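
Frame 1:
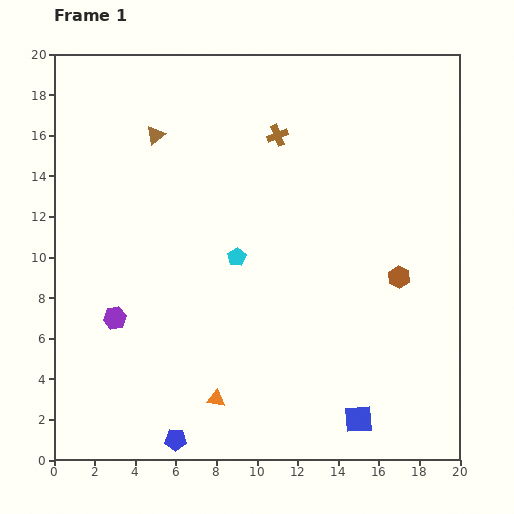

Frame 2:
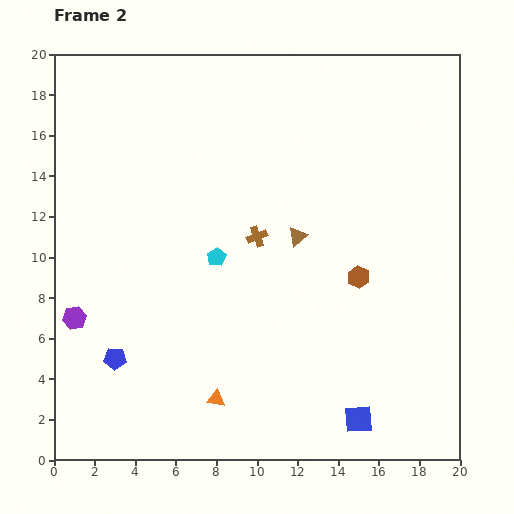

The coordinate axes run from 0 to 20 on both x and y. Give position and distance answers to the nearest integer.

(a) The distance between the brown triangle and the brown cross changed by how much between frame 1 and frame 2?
-4

Distance in frame 1: 6. Distance in frame 2: 2.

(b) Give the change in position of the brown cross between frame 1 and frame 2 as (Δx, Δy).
(-1, -5)

The brown cross was at (11, 16) in frame 1 and (10, 11) in frame 2.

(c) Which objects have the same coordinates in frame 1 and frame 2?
the blue square, the orange triangle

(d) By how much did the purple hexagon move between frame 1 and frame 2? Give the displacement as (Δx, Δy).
(-2, 0)

The purple hexagon was at (3, 7) in frame 1 and (1, 7) in frame 2.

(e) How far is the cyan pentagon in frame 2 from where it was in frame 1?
1

The cyan pentagon moved from (9, 10) to (8, 10), a distance of √(1² + 0²) ≈ 1.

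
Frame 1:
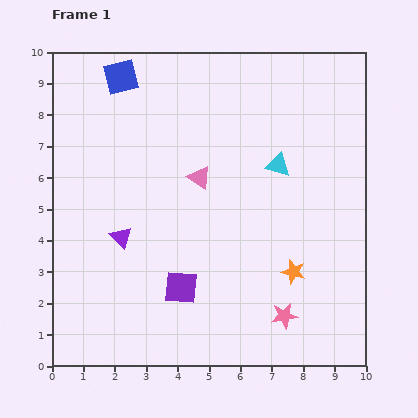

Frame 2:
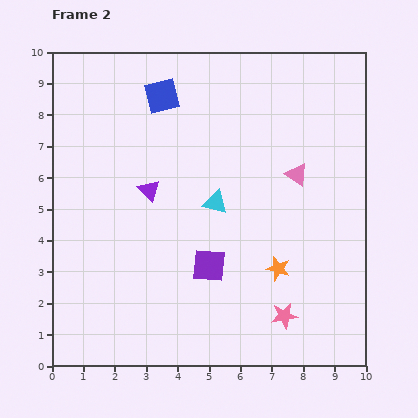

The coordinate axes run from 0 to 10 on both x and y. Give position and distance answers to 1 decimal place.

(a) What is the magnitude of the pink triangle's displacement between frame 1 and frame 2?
3.1

The pink triangle moved from (4.7, 6.0) to (7.8, 6.1), a distance of √(3.1² + 0.1²) ≈ 3.1.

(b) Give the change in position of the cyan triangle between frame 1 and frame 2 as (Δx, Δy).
(-2.0, -1.2)

The cyan triangle was at (7.2, 6.4) in frame 1 and (5.2, 5.2) in frame 2.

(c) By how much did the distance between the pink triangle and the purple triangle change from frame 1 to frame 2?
+1.6

Distance in frame 1: 3.1. Distance in frame 2: 4.7.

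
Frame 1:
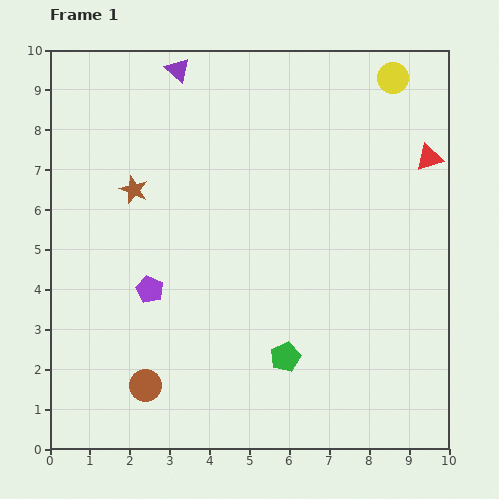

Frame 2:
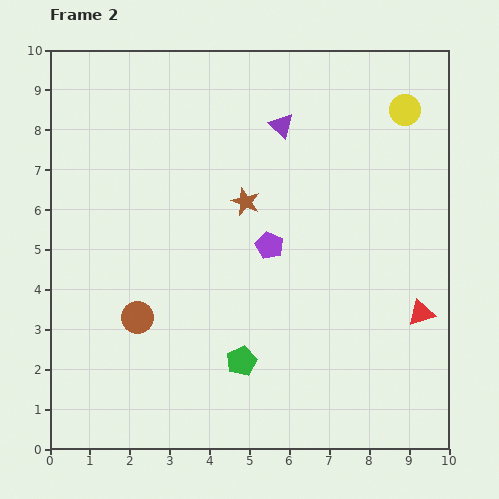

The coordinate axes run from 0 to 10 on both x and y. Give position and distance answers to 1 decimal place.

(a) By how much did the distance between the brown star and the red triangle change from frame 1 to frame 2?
-2.2

Distance in frame 1: 7.4. Distance in frame 2: 5.2.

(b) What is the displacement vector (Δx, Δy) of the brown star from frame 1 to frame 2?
(2.8, -0.3)

The brown star was at (2.1, 6.5) in frame 1 and (4.9, 6.2) in frame 2.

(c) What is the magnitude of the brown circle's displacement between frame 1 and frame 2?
1.7

The brown circle moved from (2.4, 1.6) to (2.2, 3.3), a distance of √(0.2² + 1.7²) ≈ 1.7.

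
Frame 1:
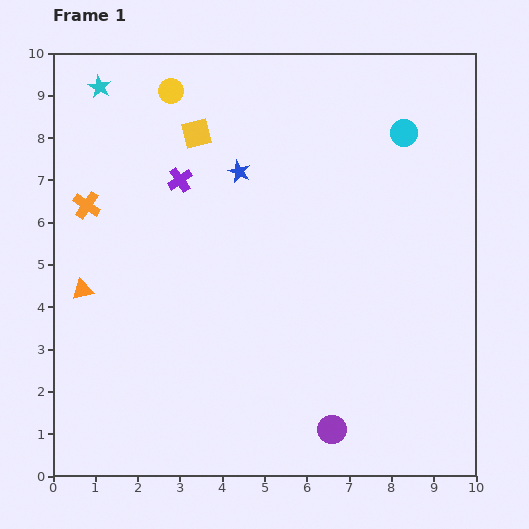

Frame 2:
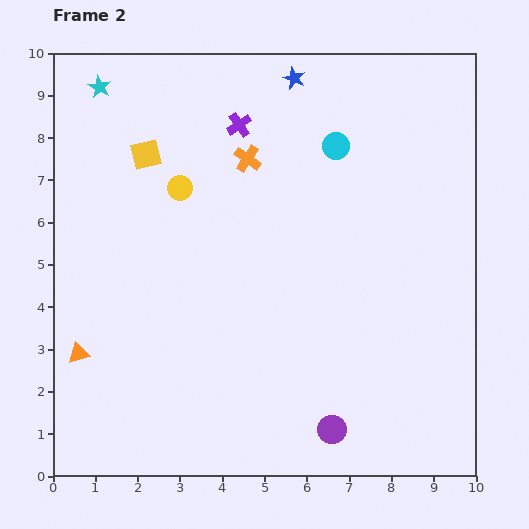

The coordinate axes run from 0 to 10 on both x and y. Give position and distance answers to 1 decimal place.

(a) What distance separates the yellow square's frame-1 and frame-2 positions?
1.3

The yellow square moved from (3.4, 8.1) to (2.2, 7.6), a distance of √(1.2² + 0.5²) ≈ 1.3.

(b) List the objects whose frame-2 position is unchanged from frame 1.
the purple circle, the cyan star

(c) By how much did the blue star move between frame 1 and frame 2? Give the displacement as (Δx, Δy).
(1.3, 2.2)

The blue star was at (4.4, 7.2) in frame 1 and (5.7, 9.4) in frame 2.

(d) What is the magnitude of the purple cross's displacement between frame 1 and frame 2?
1.9

The purple cross moved from (3.0, 7.0) to (4.4, 8.3), a distance of √(1.4² + 1.3²) ≈ 1.9.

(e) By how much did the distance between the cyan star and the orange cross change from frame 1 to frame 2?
+1.1

Distance in frame 1: 2.8. Distance in frame 2: 3.9.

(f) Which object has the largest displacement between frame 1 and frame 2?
the orange cross

(moved 4.0; next 2.6)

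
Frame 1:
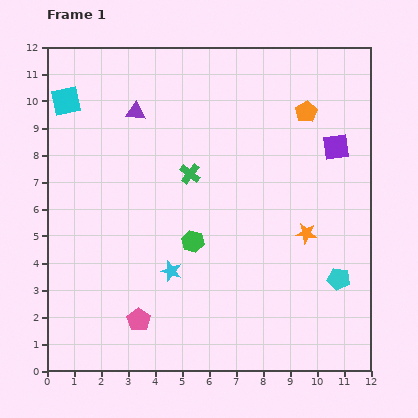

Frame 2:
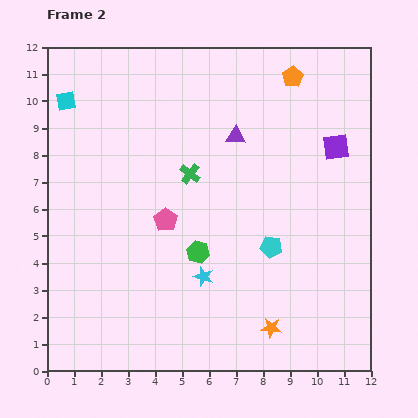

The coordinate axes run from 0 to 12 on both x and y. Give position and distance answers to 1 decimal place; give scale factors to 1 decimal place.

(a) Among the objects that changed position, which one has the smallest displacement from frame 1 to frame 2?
the green hexagon

(moved 0.4)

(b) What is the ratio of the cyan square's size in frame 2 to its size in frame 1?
0.6×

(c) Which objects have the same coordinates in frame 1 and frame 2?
the green cross, the cyan square, the purple square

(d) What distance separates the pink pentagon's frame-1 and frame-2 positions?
3.8

The pink pentagon moved from (3.4, 1.9) to (4.4, 5.6), a distance of √(1.0² + 3.7²) ≈ 3.8.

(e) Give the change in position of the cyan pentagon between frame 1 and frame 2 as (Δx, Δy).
(-2.5, 1.2)

The cyan pentagon was at (10.8, 3.4) in frame 1 and (8.3, 4.6) in frame 2.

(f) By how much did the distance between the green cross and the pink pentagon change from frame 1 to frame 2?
-3.8

Distance in frame 1: 5.7. Distance in frame 2: 1.9.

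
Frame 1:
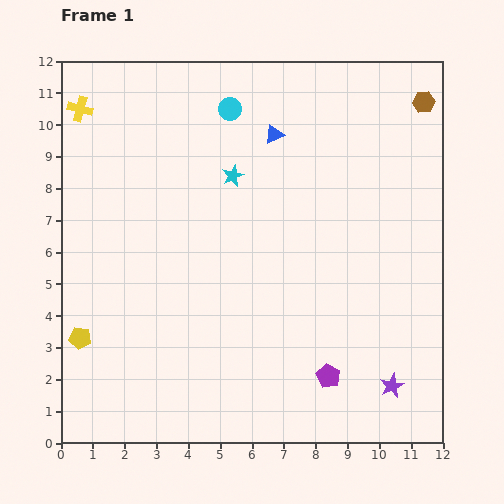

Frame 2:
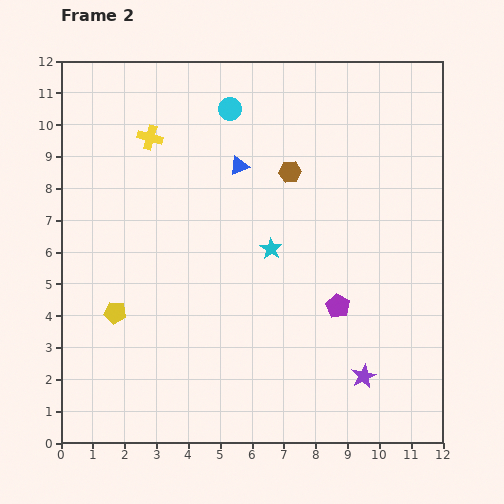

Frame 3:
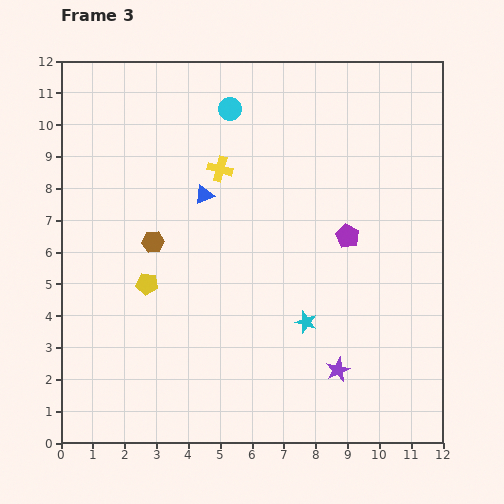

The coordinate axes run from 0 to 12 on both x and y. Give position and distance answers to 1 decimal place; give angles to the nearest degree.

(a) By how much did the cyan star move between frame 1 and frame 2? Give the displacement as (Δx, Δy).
(1.2, -2.3)

The cyan star was at (5.4, 8.4) in frame 1 and (6.6, 6.1) in frame 2.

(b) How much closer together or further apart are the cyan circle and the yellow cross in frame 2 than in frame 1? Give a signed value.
-2.0

Distance in frame 1: 4.7. Distance in frame 2: 2.7.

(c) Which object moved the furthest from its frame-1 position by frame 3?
the brown hexagon

(moved 9.6; next 5.1)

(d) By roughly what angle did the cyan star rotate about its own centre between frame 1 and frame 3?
31° counter-clockwise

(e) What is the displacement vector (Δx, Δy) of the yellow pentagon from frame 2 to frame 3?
(1.0, 0.9)

The yellow pentagon was at (1.7, 4.1) in frame 2 and (2.7, 5.0) in frame 3.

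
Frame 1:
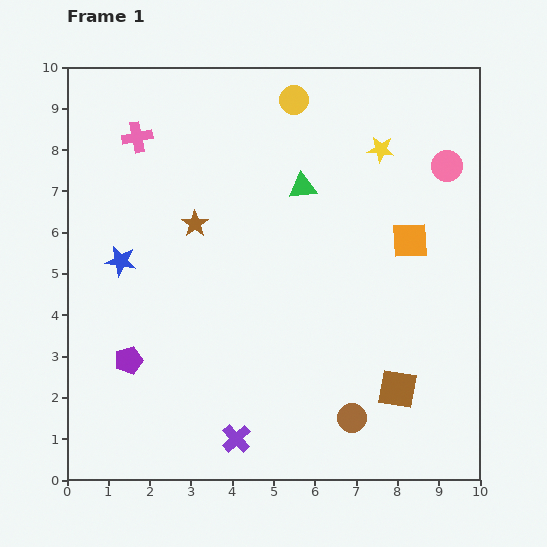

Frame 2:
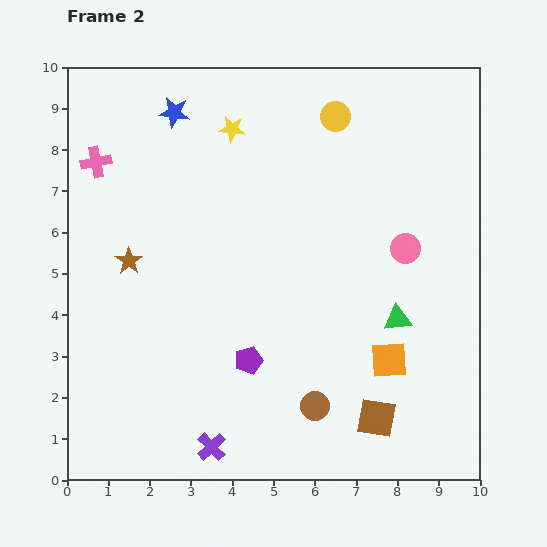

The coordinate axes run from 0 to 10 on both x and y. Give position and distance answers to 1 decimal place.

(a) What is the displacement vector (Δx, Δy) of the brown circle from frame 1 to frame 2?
(-0.9, 0.3)

The brown circle was at (6.9, 1.5) in frame 1 and (6.0, 1.8) in frame 2.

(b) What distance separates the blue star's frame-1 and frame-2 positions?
3.8

The blue star moved from (1.3, 5.3) to (2.6, 8.9), a distance of √(1.3² + 3.6²) ≈ 3.8.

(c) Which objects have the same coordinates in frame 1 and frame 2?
none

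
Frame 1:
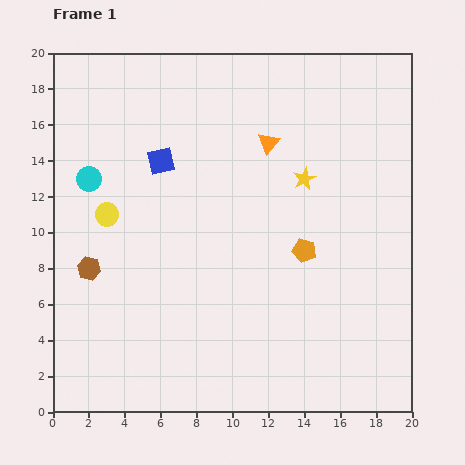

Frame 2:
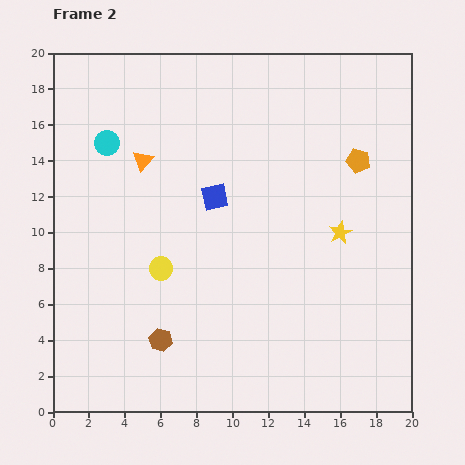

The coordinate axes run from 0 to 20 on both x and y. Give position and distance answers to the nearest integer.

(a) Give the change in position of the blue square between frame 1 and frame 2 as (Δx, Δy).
(3, -2)

The blue square was at (6, 14) in frame 1 and (9, 12) in frame 2.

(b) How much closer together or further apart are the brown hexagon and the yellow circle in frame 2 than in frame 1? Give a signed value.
+1

Distance in frame 1: 3. Distance in frame 2: 4.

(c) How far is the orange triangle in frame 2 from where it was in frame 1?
7

The orange triangle moved from (12, 15) to (5, 14), a distance of √(7² + 1²) ≈ 7.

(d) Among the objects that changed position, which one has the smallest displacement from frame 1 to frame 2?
the cyan circle

(moved 2)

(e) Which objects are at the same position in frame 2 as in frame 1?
none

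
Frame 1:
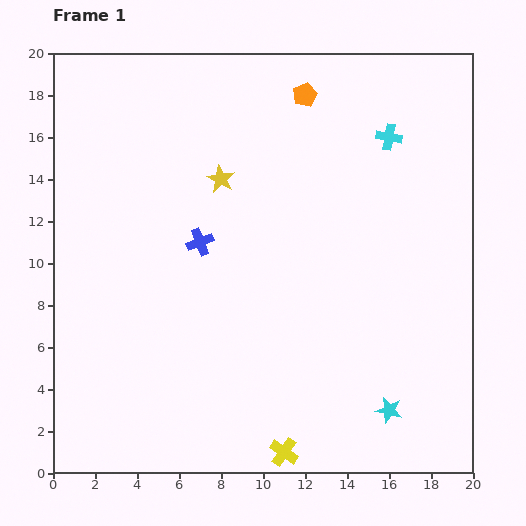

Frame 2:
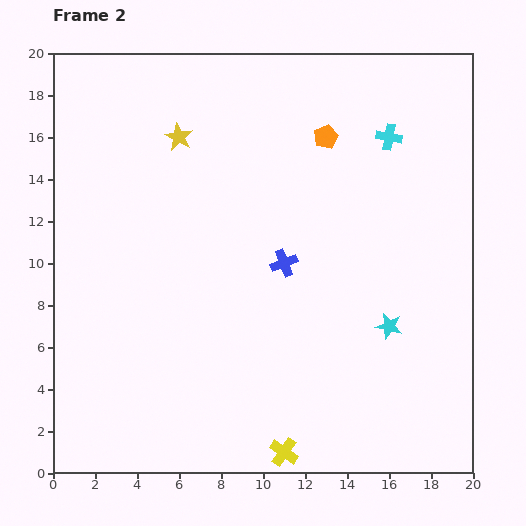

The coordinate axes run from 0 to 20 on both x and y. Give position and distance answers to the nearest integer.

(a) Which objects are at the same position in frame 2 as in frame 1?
the cyan cross, the yellow cross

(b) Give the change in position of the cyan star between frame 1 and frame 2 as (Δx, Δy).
(0, 4)

The cyan star was at (16, 3) in frame 1 and (16, 7) in frame 2.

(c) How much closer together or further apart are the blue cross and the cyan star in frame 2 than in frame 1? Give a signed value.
-6

Distance in frame 1: 12. Distance in frame 2: 6.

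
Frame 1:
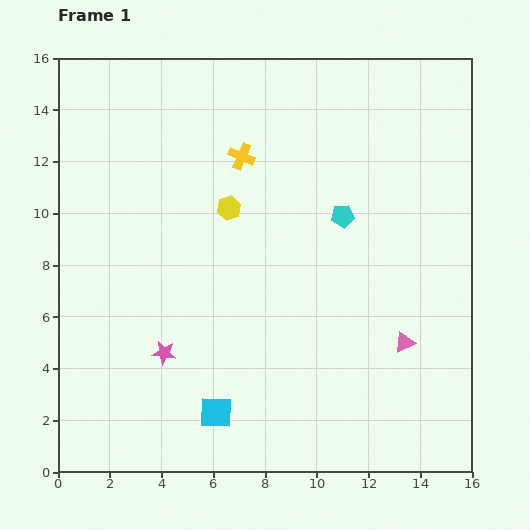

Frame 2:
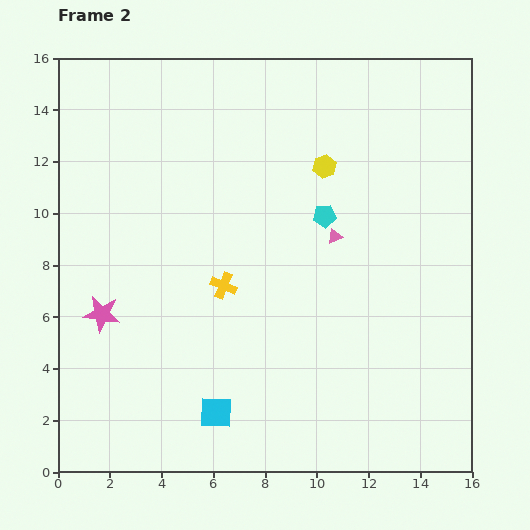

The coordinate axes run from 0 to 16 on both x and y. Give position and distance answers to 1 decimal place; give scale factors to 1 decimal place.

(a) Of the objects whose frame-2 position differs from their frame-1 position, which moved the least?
the cyan pentagon

(moved 0.7)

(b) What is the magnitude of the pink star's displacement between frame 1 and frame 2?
2.8

The pink star moved from (4.1, 4.6) to (1.7, 6.1), a distance of √(2.4² + 1.5²) ≈ 2.8.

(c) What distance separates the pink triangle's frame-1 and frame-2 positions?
4.9

The pink triangle moved from (13.4, 5.0) to (10.7, 9.1), a distance of √(2.7² + 4.1²) ≈ 4.9.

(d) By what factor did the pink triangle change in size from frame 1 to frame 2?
0.7×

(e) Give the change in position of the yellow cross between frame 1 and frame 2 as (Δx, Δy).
(-0.7, -5.0)

The yellow cross was at (7.1, 12.2) in frame 1 and (6.4, 7.2) in frame 2.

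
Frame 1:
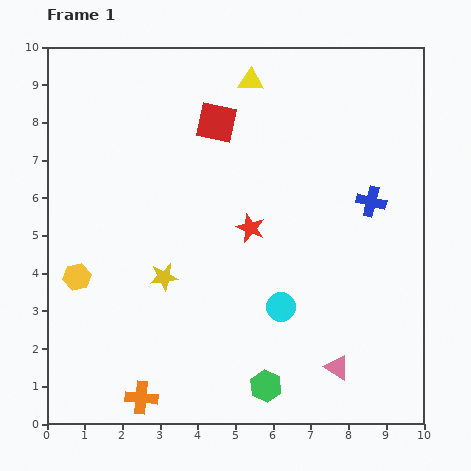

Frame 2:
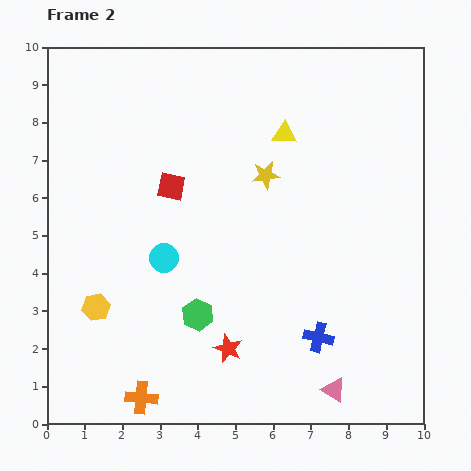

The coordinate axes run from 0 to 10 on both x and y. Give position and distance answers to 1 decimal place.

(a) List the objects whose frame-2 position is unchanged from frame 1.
the orange cross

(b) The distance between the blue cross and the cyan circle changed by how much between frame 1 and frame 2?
+0.9

Distance in frame 1: 3.7. Distance in frame 2: 4.6.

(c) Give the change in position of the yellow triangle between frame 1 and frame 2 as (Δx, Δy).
(0.9, -1.4)

The yellow triangle was at (5.4, 9.1) in frame 1 and (6.3, 7.7) in frame 2.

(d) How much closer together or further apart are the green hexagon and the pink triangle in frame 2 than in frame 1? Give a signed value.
+2.1

Distance in frame 1: 2.0. Distance in frame 2: 4.1.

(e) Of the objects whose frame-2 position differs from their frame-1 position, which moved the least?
the pink triangle

(moved 0.6)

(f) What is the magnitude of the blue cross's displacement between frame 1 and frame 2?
3.9

The blue cross moved from (8.6, 5.9) to (7.2, 2.3), a distance of √(1.4² + 3.6²) ≈ 3.9.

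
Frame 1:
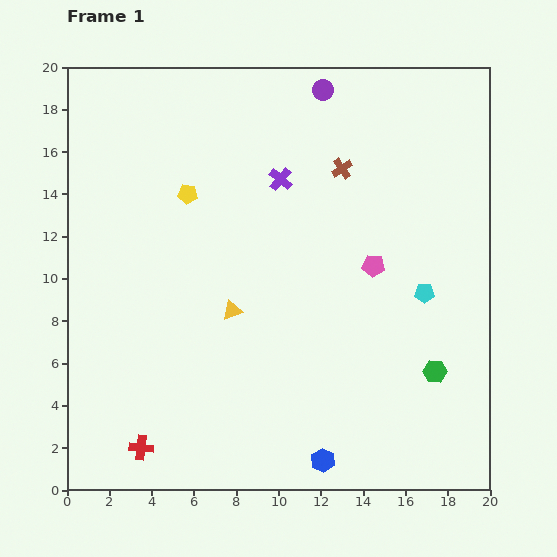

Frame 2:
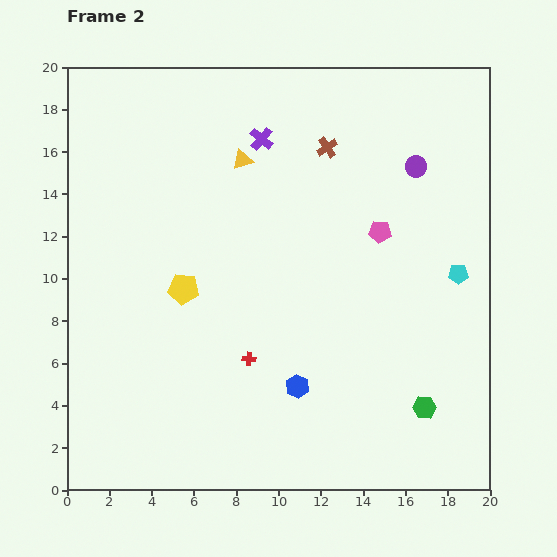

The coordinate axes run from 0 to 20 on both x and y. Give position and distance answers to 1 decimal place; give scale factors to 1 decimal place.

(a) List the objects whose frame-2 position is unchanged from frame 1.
none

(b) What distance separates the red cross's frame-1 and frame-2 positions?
6.6

The red cross moved from (3.5, 2.0) to (8.6, 6.2), a distance of √(5.1² + 4.2²) ≈ 6.6.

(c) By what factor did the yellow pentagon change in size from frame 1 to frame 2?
1.6×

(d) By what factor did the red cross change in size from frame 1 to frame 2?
0.6×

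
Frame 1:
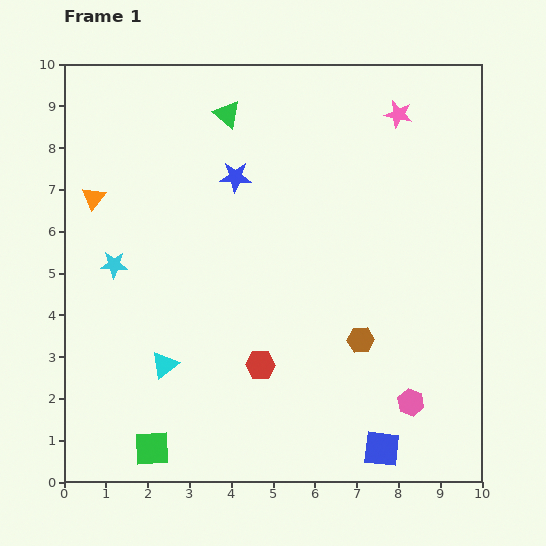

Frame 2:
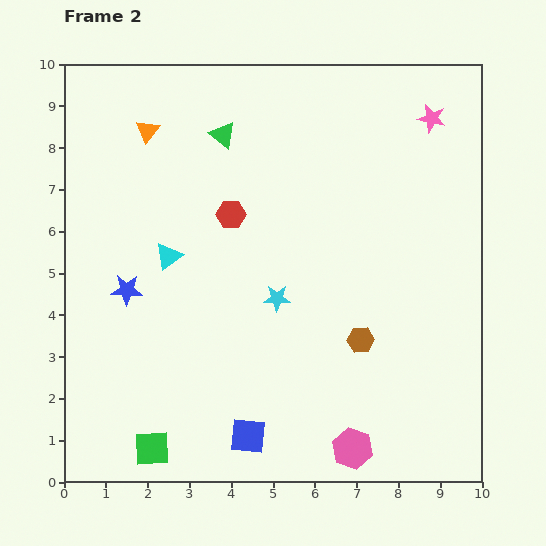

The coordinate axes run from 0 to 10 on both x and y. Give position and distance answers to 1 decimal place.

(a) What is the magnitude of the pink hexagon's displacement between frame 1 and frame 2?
1.8

The pink hexagon moved from (8.3, 1.9) to (6.9, 0.8), a distance of √(1.4² + 1.1²) ≈ 1.8.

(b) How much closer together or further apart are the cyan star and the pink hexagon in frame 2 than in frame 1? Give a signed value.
-3.8

Distance in frame 1: 7.8. Distance in frame 2: 4.0.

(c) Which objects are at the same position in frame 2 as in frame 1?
the green square, the brown hexagon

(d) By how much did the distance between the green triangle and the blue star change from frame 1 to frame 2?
+2.9

Distance in frame 1: 1.5. Distance in frame 2: 4.4.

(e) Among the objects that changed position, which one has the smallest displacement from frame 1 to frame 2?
the green triangle

(moved 0.5)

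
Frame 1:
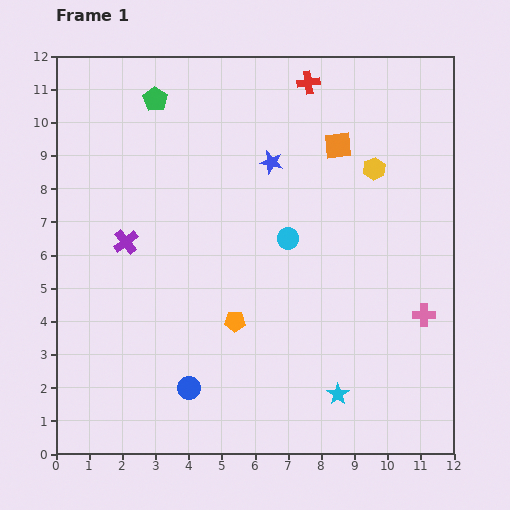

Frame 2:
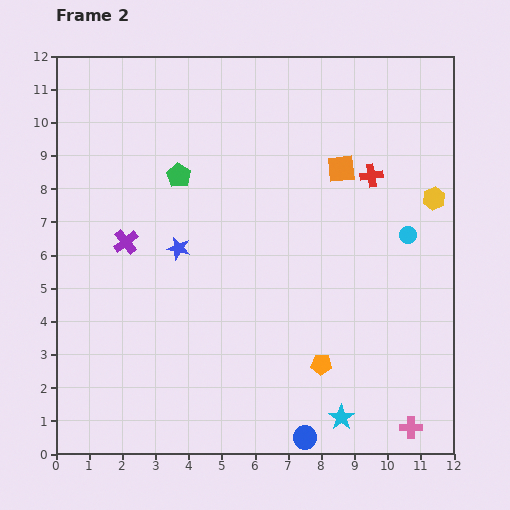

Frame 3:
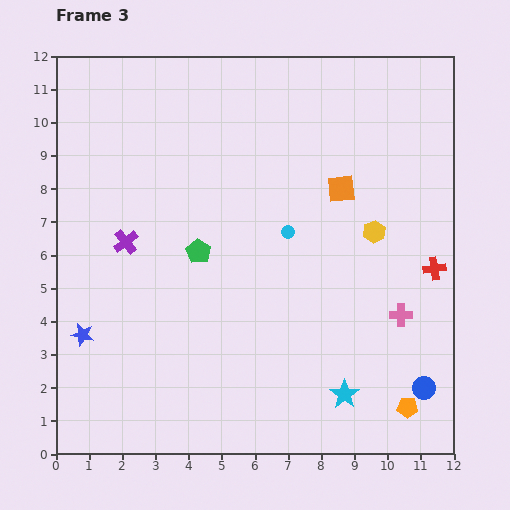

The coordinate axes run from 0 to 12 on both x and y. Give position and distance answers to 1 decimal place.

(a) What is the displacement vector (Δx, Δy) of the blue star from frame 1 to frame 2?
(-2.8, -2.6)

The blue star was at (6.5, 8.8) in frame 1 and (3.7, 6.2) in frame 2.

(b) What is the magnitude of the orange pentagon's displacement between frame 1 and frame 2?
2.9

The orange pentagon moved from (5.4, 4.0) to (8.0, 2.7), a distance of √(2.6² + 1.3²) ≈ 2.9.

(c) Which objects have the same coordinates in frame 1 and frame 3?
the purple cross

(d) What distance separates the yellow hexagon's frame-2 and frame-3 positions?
2.1

The yellow hexagon moved from (11.4, 7.7) to (9.6, 6.7), a distance of √(1.8² + 1.0²) ≈ 2.1.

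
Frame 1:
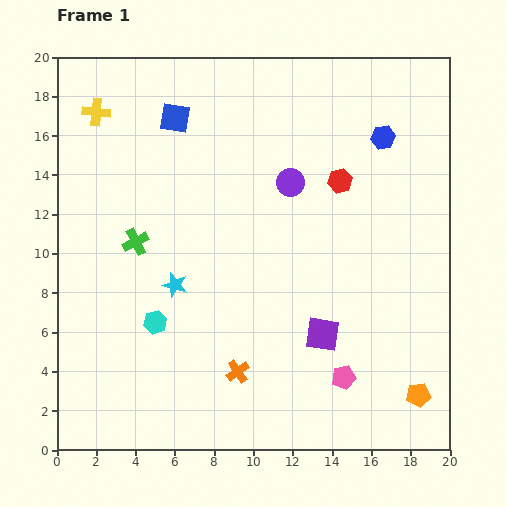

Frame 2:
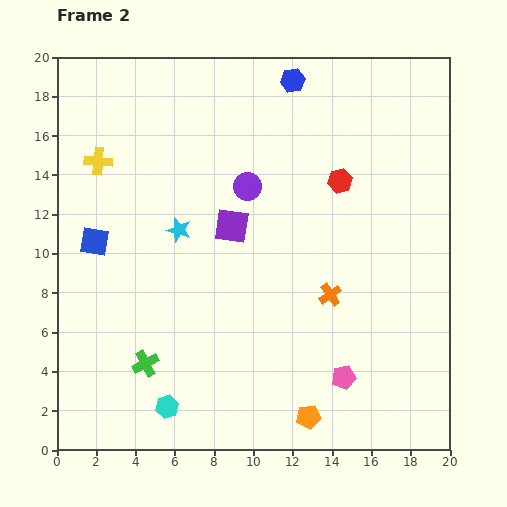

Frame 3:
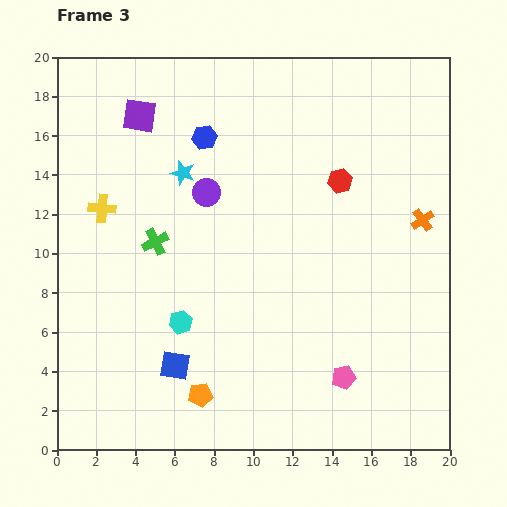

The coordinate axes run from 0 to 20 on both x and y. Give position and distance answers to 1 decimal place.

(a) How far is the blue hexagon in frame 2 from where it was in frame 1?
5.4

The blue hexagon moved from (16.6, 15.9) to (12.0, 18.8), a distance of √(4.6² + 2.9²) ≈ 5.4.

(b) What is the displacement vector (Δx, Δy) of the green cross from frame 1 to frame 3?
(1.0, 0.0)

The green cross was at (4.0, 10.6) in frame 1 and (5.0, 10.6) in frame 3.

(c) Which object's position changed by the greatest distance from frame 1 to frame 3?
the purple square

(moved 14.5; next 12.6)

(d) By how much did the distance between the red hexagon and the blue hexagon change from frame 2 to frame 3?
+1.6

Distance in frame 2: 5.6. Distance in frame 3: 7.2.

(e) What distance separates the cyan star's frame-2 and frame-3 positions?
2.9

The cyan star moved from (6.2, 11.2) to (6.4, 14.1), a distance of √(0.2² + 2.9²) ≈ 2.9.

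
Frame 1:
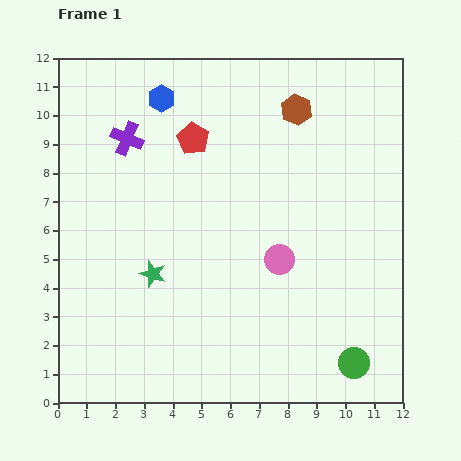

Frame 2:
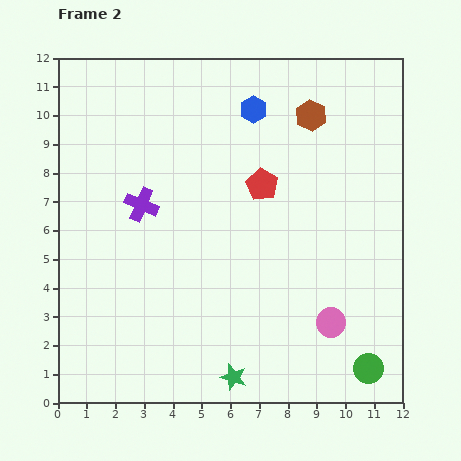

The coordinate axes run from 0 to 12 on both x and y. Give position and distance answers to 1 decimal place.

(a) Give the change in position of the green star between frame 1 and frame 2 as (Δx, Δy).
(2.8, -3.6)

The green star was at (3.3, 4.5) in frame 1 and (6.1, 0.9) in frame 2.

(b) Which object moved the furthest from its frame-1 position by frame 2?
the green star

(moved 4.6; next 3.2)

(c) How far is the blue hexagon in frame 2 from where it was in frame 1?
3.2

The blue hexagon moved from (3.6, 10.6) to (6.8, 10.2), a distance of √(3.2² + 0.4²) ≈ 3.2.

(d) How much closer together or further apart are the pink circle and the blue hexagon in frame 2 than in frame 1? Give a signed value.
+1.0

Distance in frame 1: 6.9. Distance in frame 2: 7.9.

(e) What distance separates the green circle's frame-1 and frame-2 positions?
0.5

The green circle moved from (10.3, 1.4) to (10.8, 1.2), a distance of √(0.5² + 0.2²) ≈ 0.5.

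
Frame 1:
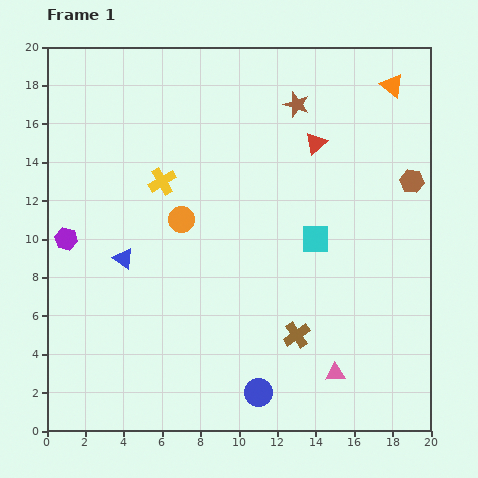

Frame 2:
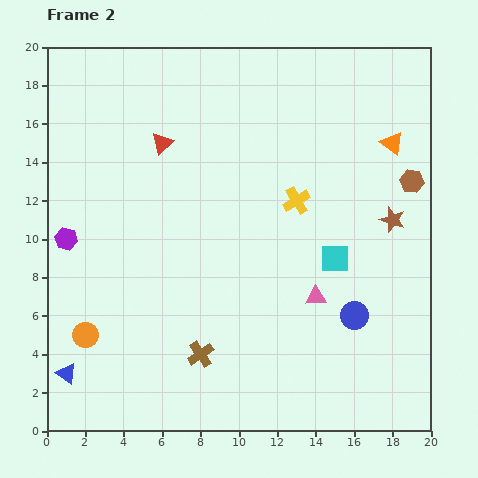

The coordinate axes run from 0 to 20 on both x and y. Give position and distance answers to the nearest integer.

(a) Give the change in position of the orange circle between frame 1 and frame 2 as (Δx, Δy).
(-5, -6)

The orange circle was at (7, 11) in frame 1 and (2, 5) in frame 2.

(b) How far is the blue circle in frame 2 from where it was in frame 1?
6

The blue circle moved from (11, 2) to (16, 6), a distance of √(5² + 4²) ≈ 6.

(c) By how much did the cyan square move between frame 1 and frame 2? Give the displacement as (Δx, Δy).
(1, -1)

The cyan square was at (14, 10) in frame 1 and (15, 9) in frame 2.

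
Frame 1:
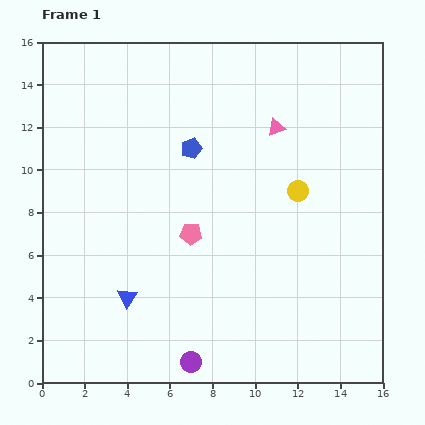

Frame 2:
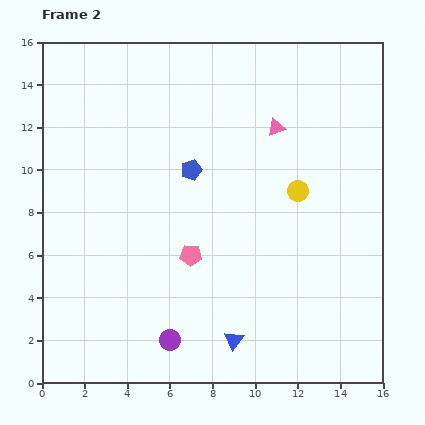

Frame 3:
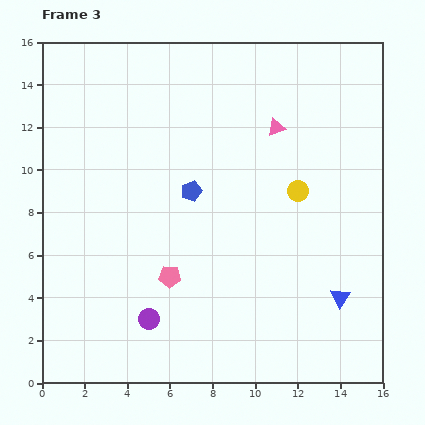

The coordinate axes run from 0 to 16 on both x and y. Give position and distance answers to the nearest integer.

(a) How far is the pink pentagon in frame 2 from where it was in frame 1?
1

The pink pentagon moved from (7, 7) to (7, 6), a distance of √(0² + 1²) ≈ 1.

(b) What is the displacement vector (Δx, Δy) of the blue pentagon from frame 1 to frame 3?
(0, -2)

The blue pentagon was at (7, 11) in frame 1 and (7, 9) in frame 3.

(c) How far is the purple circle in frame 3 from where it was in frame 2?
1

The purple circle moved from (6, 2) to (5, 3), a distance of √(1² + 1²) ≈ 1.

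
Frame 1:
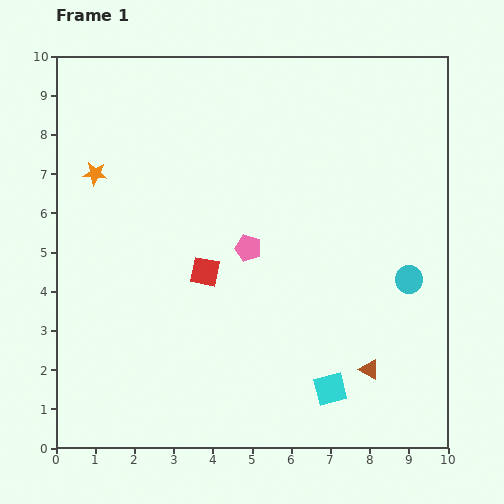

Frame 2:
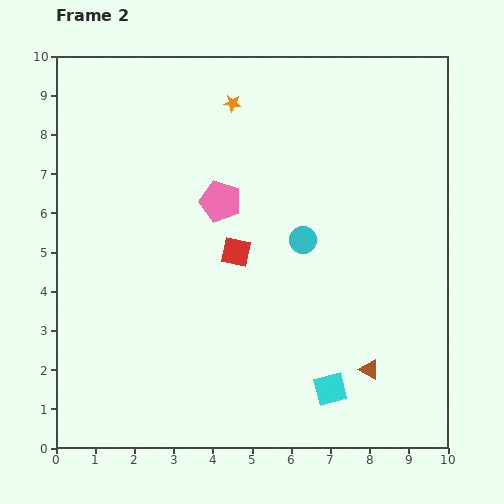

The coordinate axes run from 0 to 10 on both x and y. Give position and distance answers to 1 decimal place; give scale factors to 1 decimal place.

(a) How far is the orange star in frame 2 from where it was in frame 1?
3.9

The orange star moved from (1.0, 7.0) to (4.5, 8.8), a distance of √(3.5² + 1.8²) ≈ 3.9.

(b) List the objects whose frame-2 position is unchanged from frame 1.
the cyan square, the brown triangle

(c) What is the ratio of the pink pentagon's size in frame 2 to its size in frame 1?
1.6×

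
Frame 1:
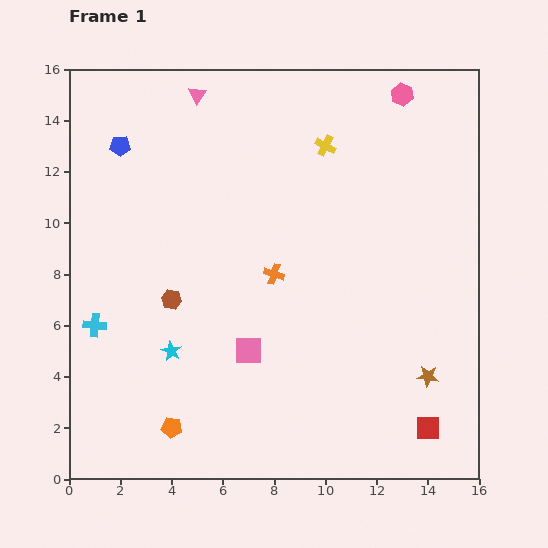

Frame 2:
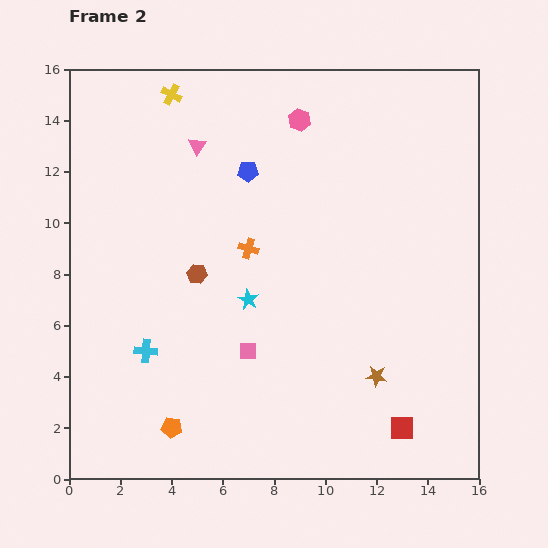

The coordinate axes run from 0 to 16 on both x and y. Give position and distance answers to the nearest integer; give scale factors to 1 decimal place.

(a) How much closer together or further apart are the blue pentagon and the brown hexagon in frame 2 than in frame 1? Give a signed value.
-2

Distance in frame 1: 6. Distance in frame 2: 4.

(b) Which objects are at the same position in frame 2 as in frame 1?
the pink square, the orange pentagon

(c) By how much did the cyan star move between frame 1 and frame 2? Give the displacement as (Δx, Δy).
(3, 2)

The cyan star was at (4, 5) in frame 1 and (7, 7) in frame 2.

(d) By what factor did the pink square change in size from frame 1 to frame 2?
0.6×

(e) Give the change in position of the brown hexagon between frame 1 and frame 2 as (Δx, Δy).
(1, 1)

The brown hexagon was at (4, 7) in frame 1 and (5, 8) in frame 2.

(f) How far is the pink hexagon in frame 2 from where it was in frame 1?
4

The pink hexagon moved from (13, 15) to (9, 14), a distance of √(4² + 1²) ≈ 4.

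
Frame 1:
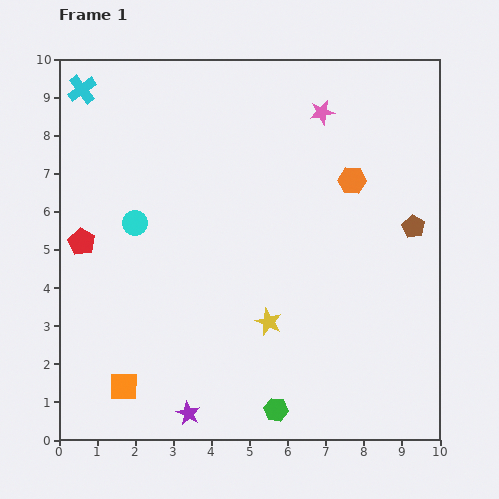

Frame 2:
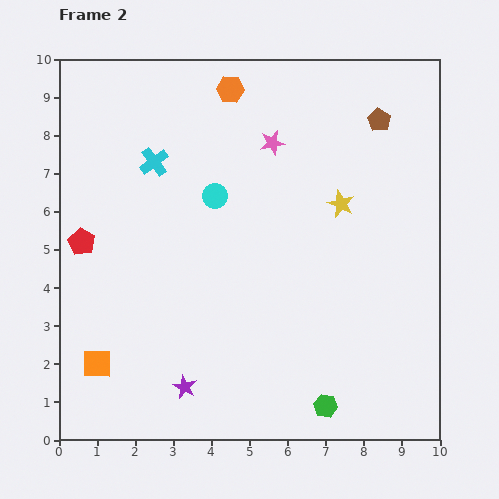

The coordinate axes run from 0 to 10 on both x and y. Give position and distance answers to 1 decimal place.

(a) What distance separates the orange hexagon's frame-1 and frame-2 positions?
4.0

The orange hexagon moved from (7.7, 6.8) to (4.5, 9.2), a distance of √(3.2² + 2.4²) ≈ 4.0.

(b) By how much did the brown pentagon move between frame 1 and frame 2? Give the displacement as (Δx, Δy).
(-0.9, 2.8)

The brown pentagon was at (9.3, 5.6) in frame 1 and (8.4, 8.4) in frame 2.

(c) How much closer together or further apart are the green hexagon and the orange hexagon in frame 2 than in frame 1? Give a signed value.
+2.4

Distance in frame 1: 6.3. Distance in frame 2: 8.7.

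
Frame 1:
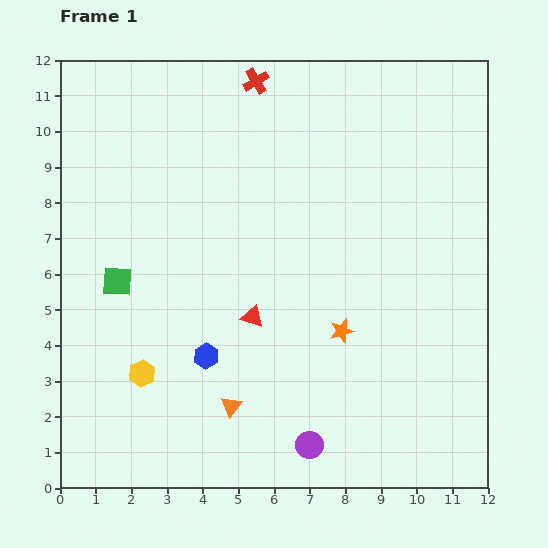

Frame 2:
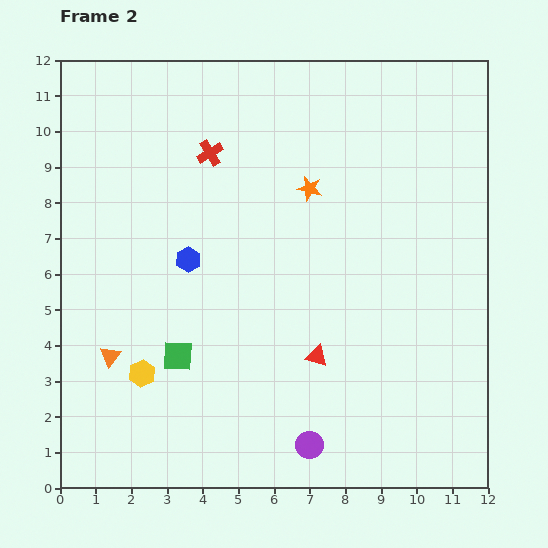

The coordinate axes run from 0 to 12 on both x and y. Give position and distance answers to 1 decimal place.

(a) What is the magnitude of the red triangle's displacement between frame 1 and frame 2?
2.1

The red triangle moved from (5.4, 4.8) to (7.2, 3.7), a distance of √(1.8² + 1.1²) ≈ 2.1.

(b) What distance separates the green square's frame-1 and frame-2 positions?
2.7

The green square moved from (1.6, 5.8) to (3.3, 3.7), a distance of √(1.7² + 2.1²) ≈ 2.7.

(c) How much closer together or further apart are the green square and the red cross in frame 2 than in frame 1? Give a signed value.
-1.0

Distance in frame 1: 6.8. Distance in frame 2: 5.8.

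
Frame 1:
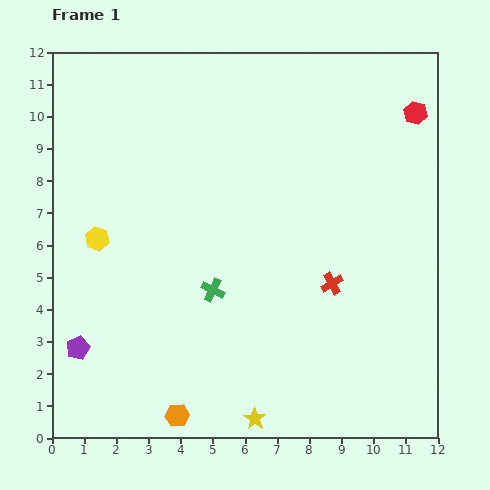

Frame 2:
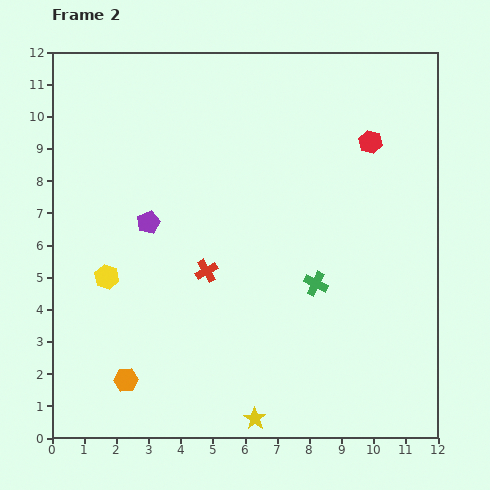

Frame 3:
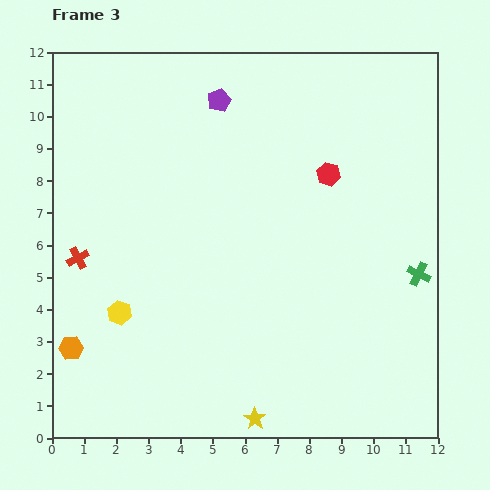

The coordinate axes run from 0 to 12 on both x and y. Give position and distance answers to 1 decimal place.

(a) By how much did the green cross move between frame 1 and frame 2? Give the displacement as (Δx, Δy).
(3.2, 0.2)

The green cross was at (5.0, 4.6) in frame 1 and (8.2, 4.8) in frame 2.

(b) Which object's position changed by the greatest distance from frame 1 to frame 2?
the purple pentagon

(moved 4.5; next 3.9)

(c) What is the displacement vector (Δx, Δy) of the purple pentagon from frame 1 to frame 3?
(4.4, 7.7)

The purple pentagon was at (0.8, 2.8) in frame 1 and (5.2, 10.5) in frame 3.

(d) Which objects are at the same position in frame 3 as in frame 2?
the yellow star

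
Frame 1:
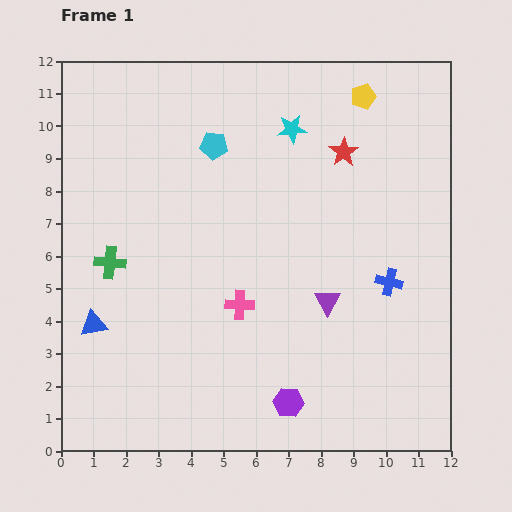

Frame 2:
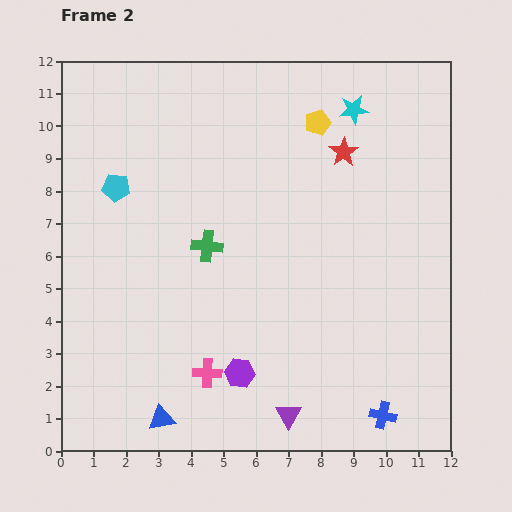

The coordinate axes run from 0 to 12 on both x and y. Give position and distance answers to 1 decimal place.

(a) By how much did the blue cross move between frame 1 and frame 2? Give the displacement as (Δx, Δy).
(-0.2, -4.1)

The blue cross was at (10.1, 5.2) in frame 1 and (9.9, 1.1) in frame 2.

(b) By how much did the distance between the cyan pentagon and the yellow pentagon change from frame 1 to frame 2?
+1.7

Distance in frame 1: 4.8. Distance in frame 2: 6.5.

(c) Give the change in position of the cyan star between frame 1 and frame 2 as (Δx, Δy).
(1.9, 0.6)

The cyan star was at (7.1, 9.9) in frame 1 and (9.0, 10.5) in frame 2.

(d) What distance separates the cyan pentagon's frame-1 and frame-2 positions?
3.3

The cyan pentagon moved from (4.7, 9.4) to (1.7, 8.1), a distance of √(3.0² + 1.3²) ≈ 3.3.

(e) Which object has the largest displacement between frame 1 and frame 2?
the blue cross

(moved 4.1; next 3.7)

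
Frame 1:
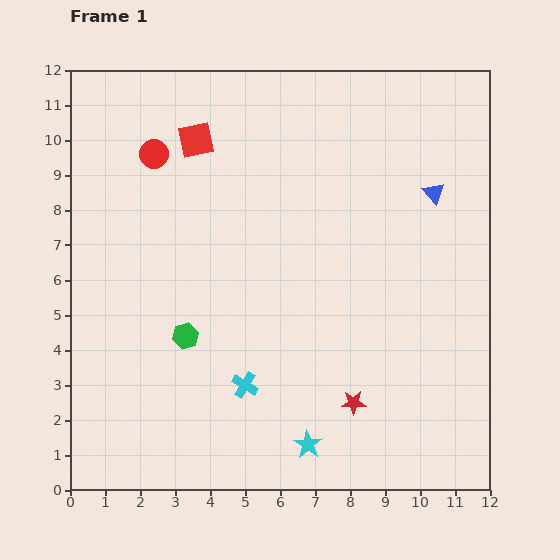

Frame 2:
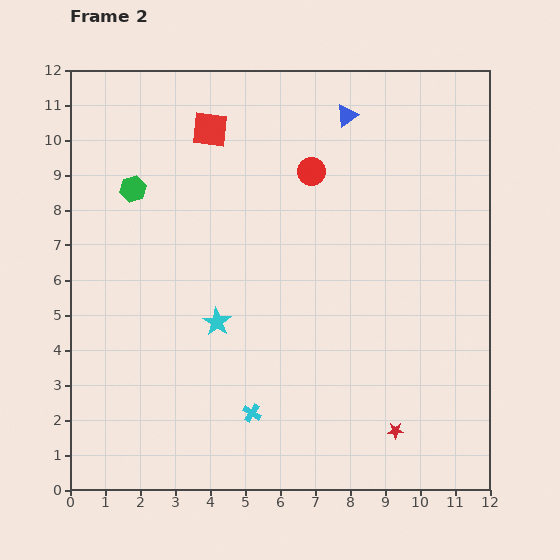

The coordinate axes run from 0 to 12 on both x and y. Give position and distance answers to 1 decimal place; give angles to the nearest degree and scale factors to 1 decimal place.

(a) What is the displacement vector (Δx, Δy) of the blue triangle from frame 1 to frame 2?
(-2.5, 2.2)

The blue triangle was at (10.4, 8.5) in frame 1 and (7.9, 10.7) in frame 2.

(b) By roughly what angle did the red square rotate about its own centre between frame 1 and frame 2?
17° clockwise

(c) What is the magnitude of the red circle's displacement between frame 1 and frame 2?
4.5

The red circle moved from (2.4, 9.6) to (6.9, 9.1), a distance of √(4.5² + 0.5²) ≈ 4.5.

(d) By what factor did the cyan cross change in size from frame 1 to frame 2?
0.7×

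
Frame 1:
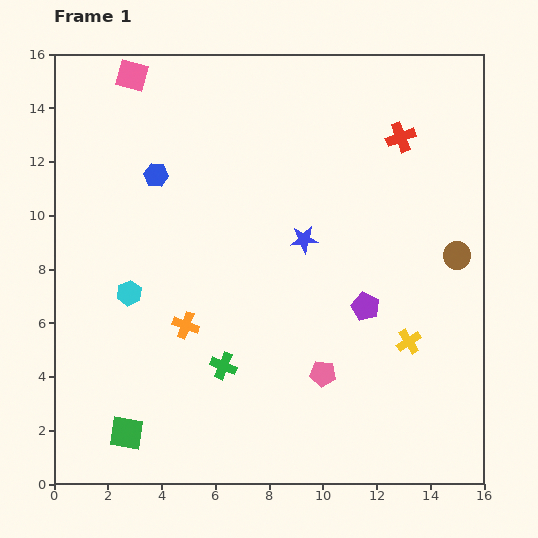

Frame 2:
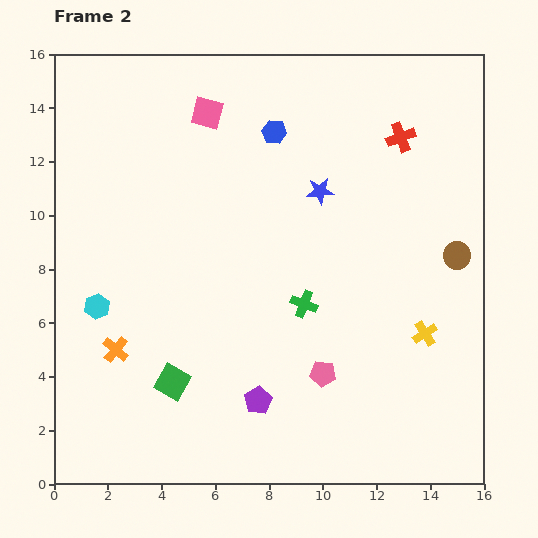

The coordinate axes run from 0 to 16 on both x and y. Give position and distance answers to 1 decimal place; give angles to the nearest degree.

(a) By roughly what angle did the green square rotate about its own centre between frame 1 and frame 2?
21° clockwise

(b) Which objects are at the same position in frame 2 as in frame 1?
the brown circle, the pink pentagon, the red cross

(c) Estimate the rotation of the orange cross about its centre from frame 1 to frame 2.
20° clockwise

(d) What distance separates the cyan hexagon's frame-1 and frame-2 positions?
1.3

The cyan hexagon moved from (2.8, 7.1) to (1.6, 6.6), a distance of √(1.2² + 0.5²) ≈ 1.3.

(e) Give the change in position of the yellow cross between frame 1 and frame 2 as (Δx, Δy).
(0.6, 0.3)

The yellow cross was at (13.2, 5.3) in frame 1 and (13.8, 5.6) in frame 2.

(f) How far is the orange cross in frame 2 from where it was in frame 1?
2.8

The orange cross moved from (4.9, 5.9) to (2.3, 5.0), a distance of √(2.6² + 0.9²) ≈ 2.8.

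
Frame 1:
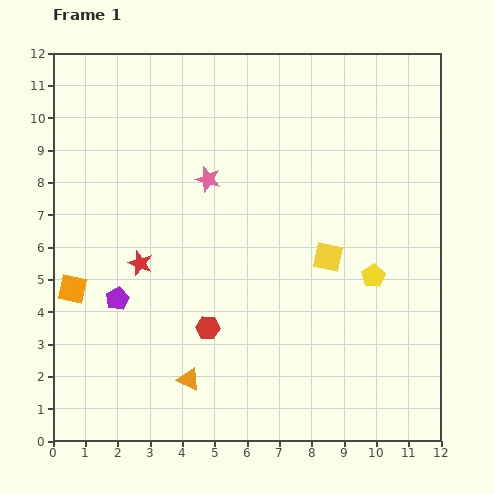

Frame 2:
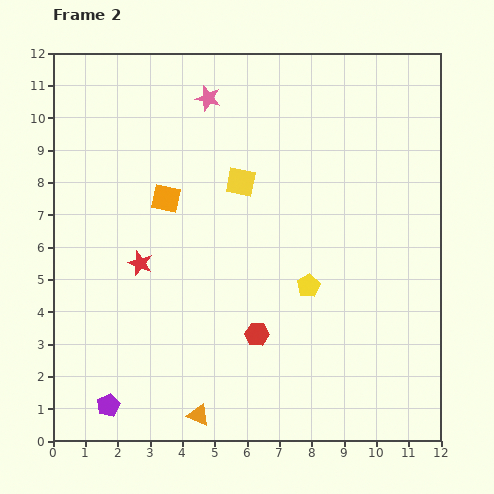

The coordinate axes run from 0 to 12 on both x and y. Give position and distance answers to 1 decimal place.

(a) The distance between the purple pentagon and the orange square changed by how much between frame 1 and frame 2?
+5.2

Distance in frame 1: 1.4. Distance in frame 2: 6.6.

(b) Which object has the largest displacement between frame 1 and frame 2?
the orange square

(moved 4.0; next 3.5)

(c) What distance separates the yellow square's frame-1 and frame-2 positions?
3.5

The yellow square moved from (8.5, 5.7) to (5.8, 8.0), a distance of √(2.7² + 2.3²) ≈ 3.5.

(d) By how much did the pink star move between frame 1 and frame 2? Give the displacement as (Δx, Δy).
(0.0, 2.5)

The pink star was at (4.8, 8.1) in frame 1 and (4.8, 10.6) in frame 2.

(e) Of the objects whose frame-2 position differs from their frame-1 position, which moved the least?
the orange triangle

(moved 1.1)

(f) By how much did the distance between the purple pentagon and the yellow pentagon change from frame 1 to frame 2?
-0.7

Distance in frame 1: 7.9. Distance in frame 2: 7.2.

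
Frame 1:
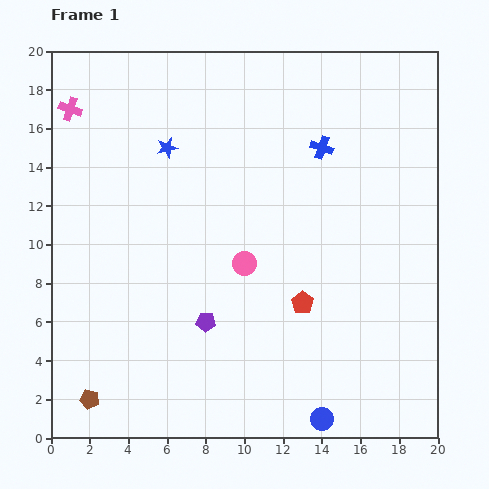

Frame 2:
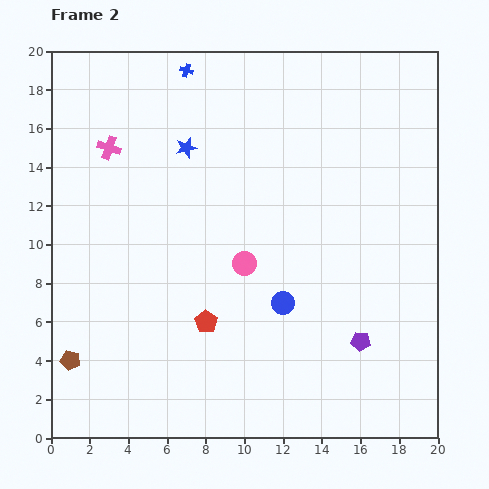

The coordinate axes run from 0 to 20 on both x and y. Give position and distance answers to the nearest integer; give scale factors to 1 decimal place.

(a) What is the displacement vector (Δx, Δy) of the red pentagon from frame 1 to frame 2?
(-5, -1)

The red pentagon was at (13, 7) in frame 1 and (8, 6) in frame 2.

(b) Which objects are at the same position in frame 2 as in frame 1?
the pink circle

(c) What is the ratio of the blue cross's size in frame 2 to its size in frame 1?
0.6×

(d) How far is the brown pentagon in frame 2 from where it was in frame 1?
2

The brown pentagon moved from (2, 2) to (1, 4), a distance of √(1² + 2²) ≈ 2.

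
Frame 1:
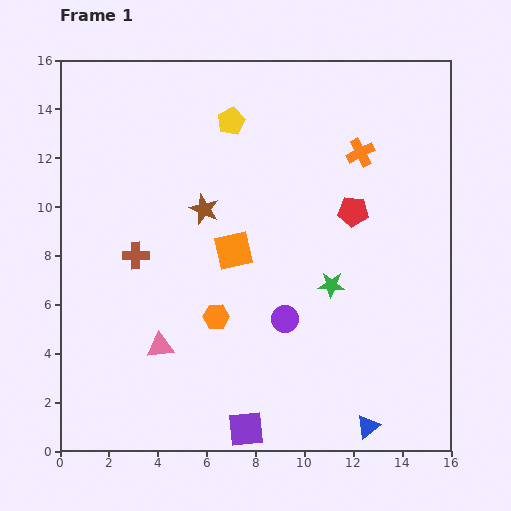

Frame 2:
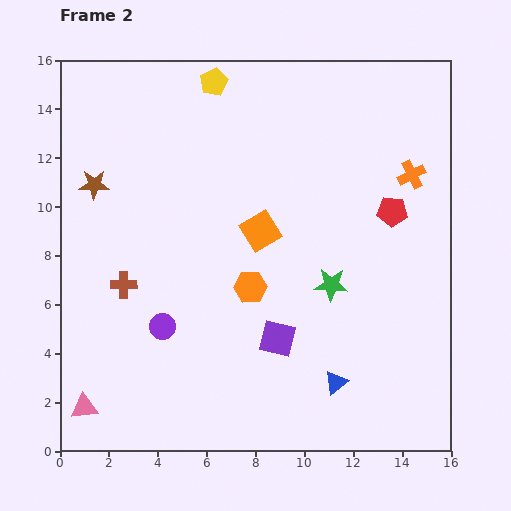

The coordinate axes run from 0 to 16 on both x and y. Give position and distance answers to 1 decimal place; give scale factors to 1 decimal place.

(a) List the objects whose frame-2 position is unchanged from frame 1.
the green star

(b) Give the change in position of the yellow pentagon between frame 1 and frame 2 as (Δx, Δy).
(-0.7, 1.6)

The yellow pentagon was at (7.0, 13.5) in frame 1 and (6.3, 15.1) in frame 2.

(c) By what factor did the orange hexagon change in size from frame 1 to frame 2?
1.3×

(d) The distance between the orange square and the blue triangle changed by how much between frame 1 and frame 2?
-2.2

Distance in frame 1: 9.1. Distance in frame 2: 6.9.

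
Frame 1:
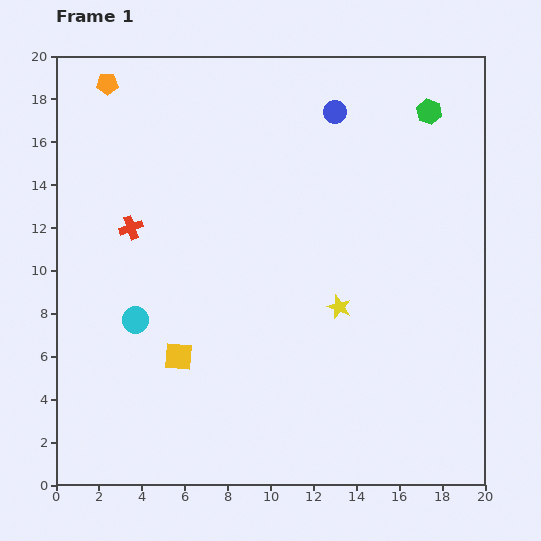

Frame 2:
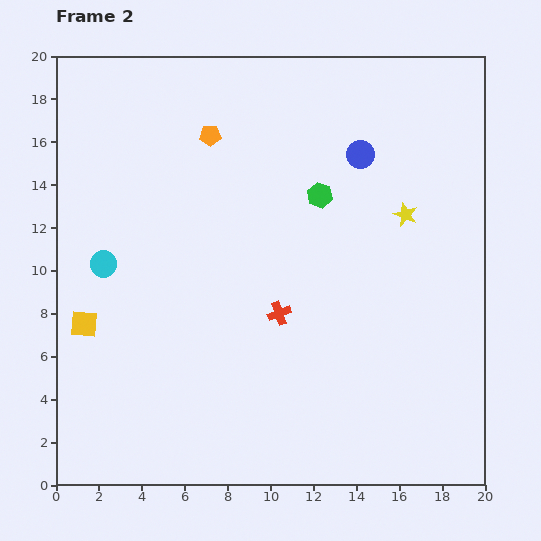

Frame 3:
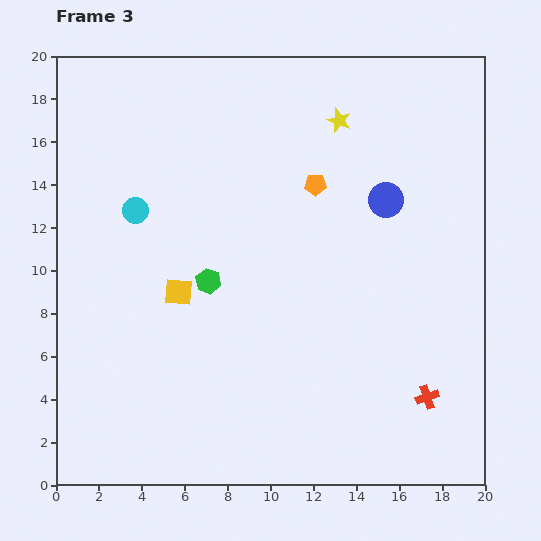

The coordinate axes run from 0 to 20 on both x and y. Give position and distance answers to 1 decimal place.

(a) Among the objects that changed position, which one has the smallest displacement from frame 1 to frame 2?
the blue circle

(moved 2.3)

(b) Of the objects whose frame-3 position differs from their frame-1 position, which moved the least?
the yellow square

(moved 3.0)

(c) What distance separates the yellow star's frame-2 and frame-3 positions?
5.4

The yellow star moved from (16.3, 12.6) to (13.2, 17.0), a distance of √(3.1² + 4.4²) ≈ 5.4.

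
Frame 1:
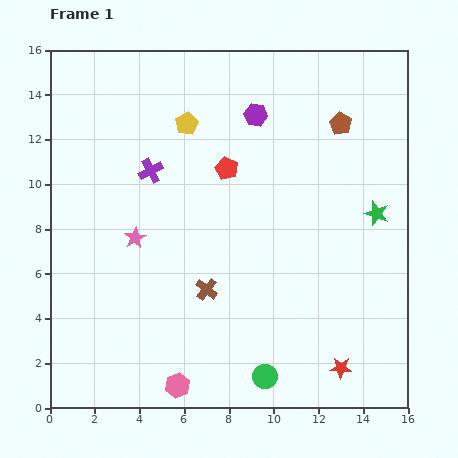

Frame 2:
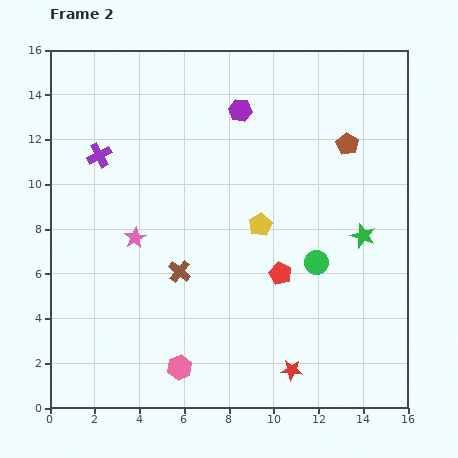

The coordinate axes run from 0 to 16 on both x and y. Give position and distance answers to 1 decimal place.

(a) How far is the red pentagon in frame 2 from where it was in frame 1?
5.3

The red pentagon moved from (7.9, 10.7) to (10.3, 6.0), a distance of √(2.4² + 4.7²) ≈ 5.3.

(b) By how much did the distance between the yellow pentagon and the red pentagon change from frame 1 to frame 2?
-0.3

Distance in frame 1: 2.7. Distance in frame 2: 2.4.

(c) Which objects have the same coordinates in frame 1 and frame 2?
the pink star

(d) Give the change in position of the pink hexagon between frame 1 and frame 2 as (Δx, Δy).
(0.1, 0.8)

The pink hexagon was at (5.7, 1.0) in frame 1 and (5.8, 1.8) in frame 2.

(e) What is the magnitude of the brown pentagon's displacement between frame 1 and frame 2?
0.9

The brown pentagon moved from (13.0, 12.7) to (13.3, 11.8), a distance of √(0.3² + 0.9²) ≈ 0.9.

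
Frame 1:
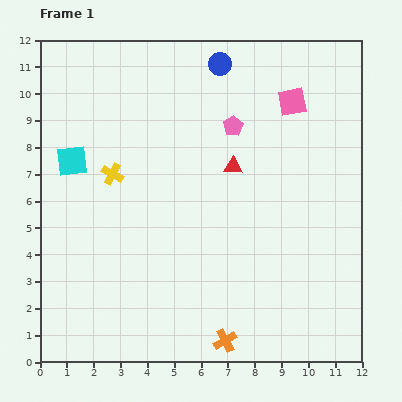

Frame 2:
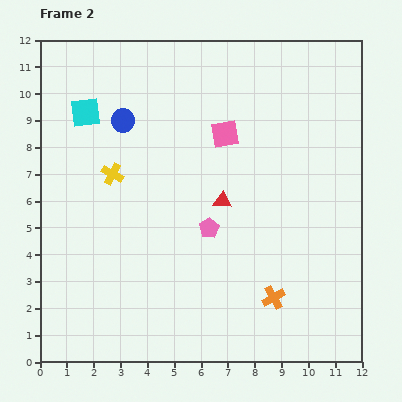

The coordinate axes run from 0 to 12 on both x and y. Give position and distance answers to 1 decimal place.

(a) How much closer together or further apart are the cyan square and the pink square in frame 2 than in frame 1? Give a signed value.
-3.2

Distance in frame 1: 8.5. Distance in frame 2: 5.3.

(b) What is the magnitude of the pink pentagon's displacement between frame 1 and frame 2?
3.9

The pink pentagon moved from (7.2, 8.8) to (6.3, 5.0), a distance of √(0.9² + 3.8²) ≈ 3.9.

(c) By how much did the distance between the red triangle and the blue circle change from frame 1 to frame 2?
+1.0

Distance in frame 1: 3.8. Distance in frame 2: 4.8.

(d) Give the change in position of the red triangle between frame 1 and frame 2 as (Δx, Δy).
(-0.4, -1.3)

The red triangle was at (7.2, 7.3) in frame 1 and (6.8, 6.0) in frame 2.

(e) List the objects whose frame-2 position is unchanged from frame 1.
the yellow cross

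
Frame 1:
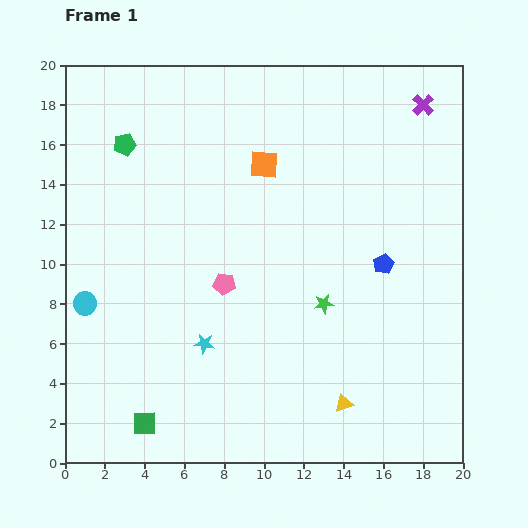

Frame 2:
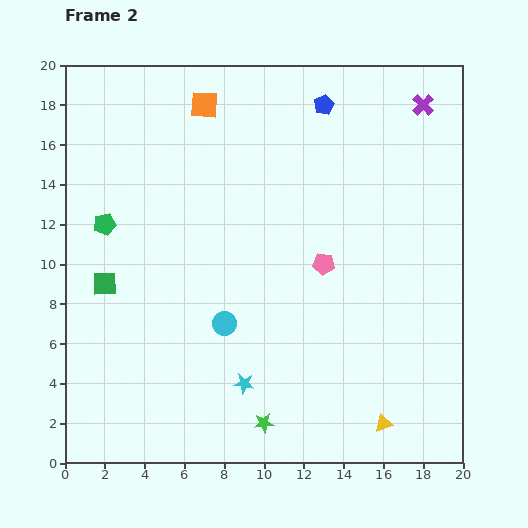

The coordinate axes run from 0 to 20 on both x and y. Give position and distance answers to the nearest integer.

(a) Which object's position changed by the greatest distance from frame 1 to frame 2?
the blue pentagon

(moved 9; next 7)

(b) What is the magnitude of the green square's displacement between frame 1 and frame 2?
7

The green square moved from (4, 2) to (2, 9), a distance of √(2² + 7²) ≈ 7.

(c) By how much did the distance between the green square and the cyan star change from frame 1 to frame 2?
+4

Distance in frame 1: 5. Distance in frame 2: 9.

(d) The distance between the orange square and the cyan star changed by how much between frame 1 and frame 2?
+5

Distance in frame 1: 9. Distance in frame 2: 14.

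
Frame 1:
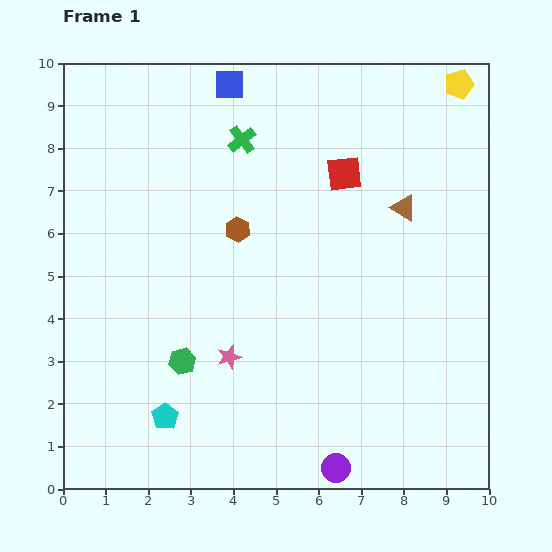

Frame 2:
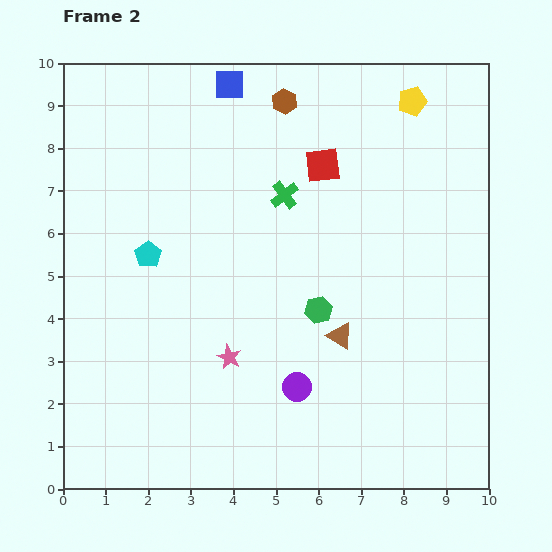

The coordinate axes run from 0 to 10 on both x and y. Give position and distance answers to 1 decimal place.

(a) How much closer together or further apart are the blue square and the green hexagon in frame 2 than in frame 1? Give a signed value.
-0.9

Distance in frame 1: 6.6. Distance in frame 2: 5.7.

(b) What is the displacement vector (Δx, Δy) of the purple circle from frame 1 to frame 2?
(-0.9, 1.9)

The purple circle was at (6.4, 0.5) in frame 1 and (5.5, 2.4) in frame 2.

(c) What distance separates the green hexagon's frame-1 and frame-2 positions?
3.4

The green hexagon moved from (2.8, 3.0) to (6.0, 4.2), a distance of √(3.2² + 1.2²) ≈ 3.4.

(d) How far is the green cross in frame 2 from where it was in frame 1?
1.6

The green cross moved from (4.2, 8.2) to (5.2, 6.9), a distance of √(1.0² + 1.3²) ≈ 1.6.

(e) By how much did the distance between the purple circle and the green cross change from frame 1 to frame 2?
-3.5

Distance in frame 1: 8.0. Distance in frame 2: 4.5.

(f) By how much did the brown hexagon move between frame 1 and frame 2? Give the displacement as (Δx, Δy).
(1.1, 3.0)

The brown hexagon was at (4.1, 6.1) in frame 1 and (5.2, 9.1) in frame 2.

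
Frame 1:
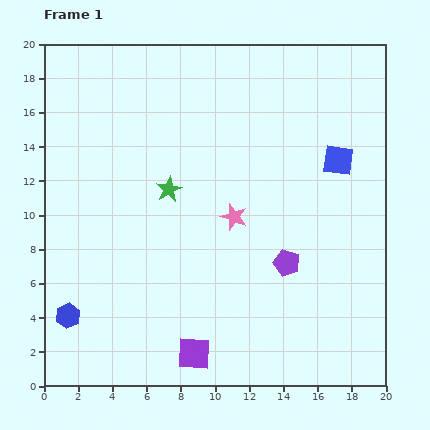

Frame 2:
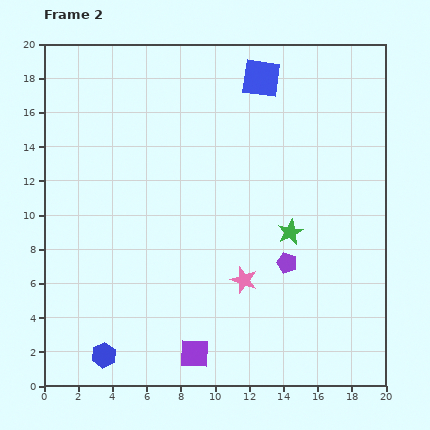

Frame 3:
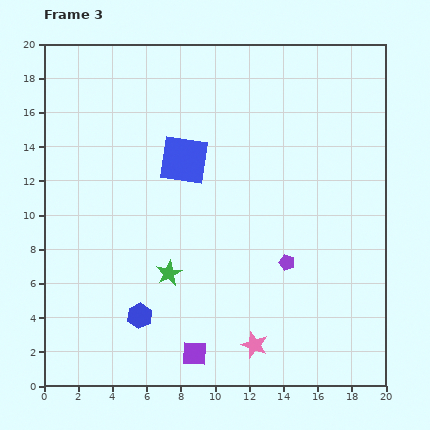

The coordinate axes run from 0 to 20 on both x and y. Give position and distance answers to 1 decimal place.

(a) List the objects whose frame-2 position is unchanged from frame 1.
the purple pentagon, the purple square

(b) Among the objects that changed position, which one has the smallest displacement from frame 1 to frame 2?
the blue hexagon

(moved 3.1)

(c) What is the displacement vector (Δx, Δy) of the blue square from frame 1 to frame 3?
(-9.0, 0.0)

The blue square was at (17.2, 13.2) in frame 1 and (8.2, 13.2) in frame 3.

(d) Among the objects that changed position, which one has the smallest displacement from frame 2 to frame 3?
the blue hexagon

(moved 3.1)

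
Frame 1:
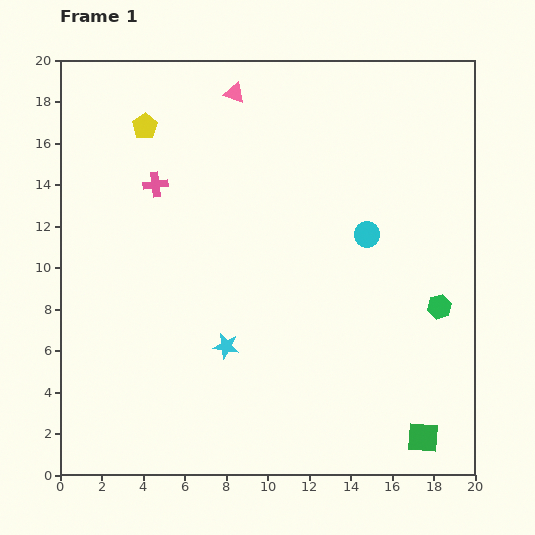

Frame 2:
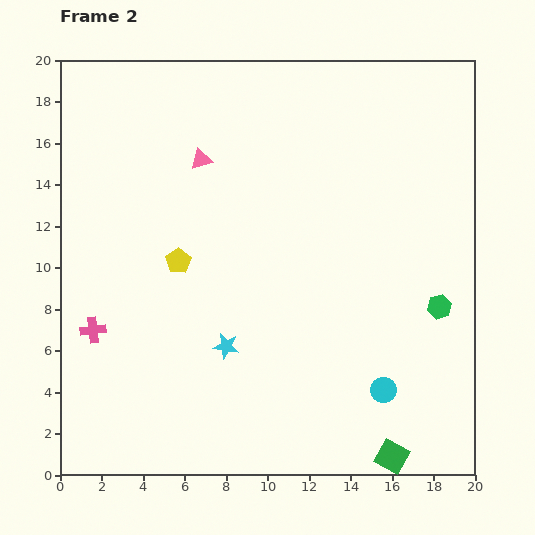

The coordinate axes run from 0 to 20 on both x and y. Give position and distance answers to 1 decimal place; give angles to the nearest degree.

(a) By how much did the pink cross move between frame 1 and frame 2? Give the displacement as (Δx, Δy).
(-3.0, -7.0)

The pink cross was at (4.6, 14.0) in frame 1 and (1.6, 7.0) in frame 2.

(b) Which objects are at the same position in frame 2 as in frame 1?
the green hexagon, the cyan star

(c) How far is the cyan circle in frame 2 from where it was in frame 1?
7.5

The cyan circle moved from (14.8, 11.6) to (15.6, 4.1), a distance of √(0.8² + 7.5²) ≈ 7.5.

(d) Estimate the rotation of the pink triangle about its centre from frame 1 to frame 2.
38° counter-clockwise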